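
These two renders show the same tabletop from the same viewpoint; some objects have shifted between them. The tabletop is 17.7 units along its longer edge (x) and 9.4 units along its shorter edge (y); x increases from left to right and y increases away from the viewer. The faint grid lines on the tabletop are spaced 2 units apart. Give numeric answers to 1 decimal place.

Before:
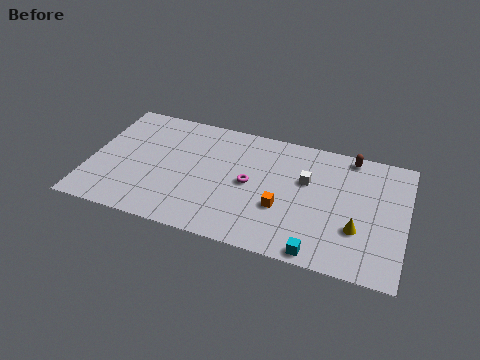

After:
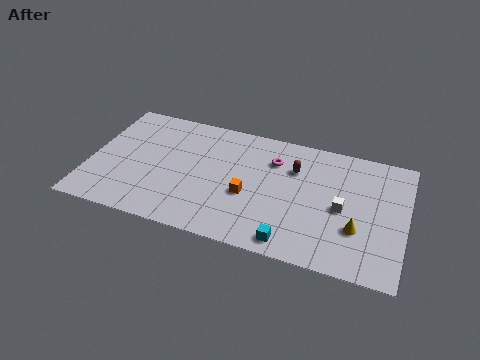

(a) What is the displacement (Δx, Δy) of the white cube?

(2.1, -1.5)

From the two frames, the white cube sits at roughly (12.1, 5.9) before and (14.2, 4.4) after.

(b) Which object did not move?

the yellow cone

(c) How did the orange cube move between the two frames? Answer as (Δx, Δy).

(-1.9, 0.4)

The orange cube was at about (10.9, 3.4) and moved to about (9.0, 3.8).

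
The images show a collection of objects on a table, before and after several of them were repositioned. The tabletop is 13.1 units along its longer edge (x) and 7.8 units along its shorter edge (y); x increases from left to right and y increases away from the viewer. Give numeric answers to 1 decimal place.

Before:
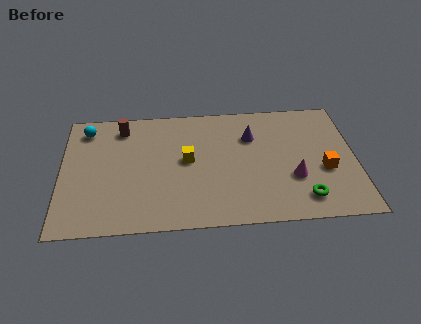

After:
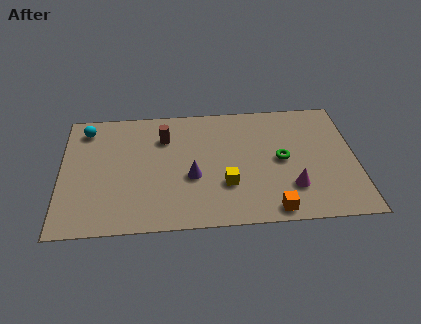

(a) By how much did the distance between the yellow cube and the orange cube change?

-3.6

They were about 6.2 units apart before and 2.6 after — 3.6 units closer together.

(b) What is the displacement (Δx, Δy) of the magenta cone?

(-0.1, -0.6)

From the two frames, the magenta cone sits at roughly (10.3, 2.7) before and (10.2, 2.1) after.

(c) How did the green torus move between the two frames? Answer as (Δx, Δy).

(-0.9, 2.5)

From the two frames, the green torus sits at roughly (10.7, 1.4) before and (9.8, 3.9) after.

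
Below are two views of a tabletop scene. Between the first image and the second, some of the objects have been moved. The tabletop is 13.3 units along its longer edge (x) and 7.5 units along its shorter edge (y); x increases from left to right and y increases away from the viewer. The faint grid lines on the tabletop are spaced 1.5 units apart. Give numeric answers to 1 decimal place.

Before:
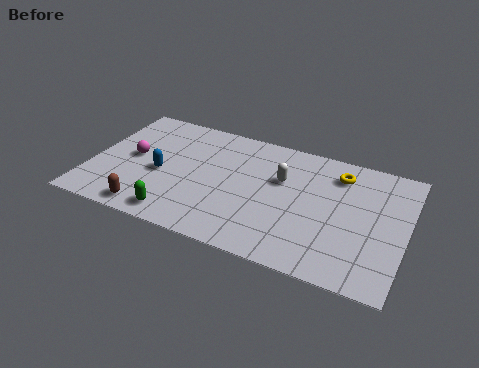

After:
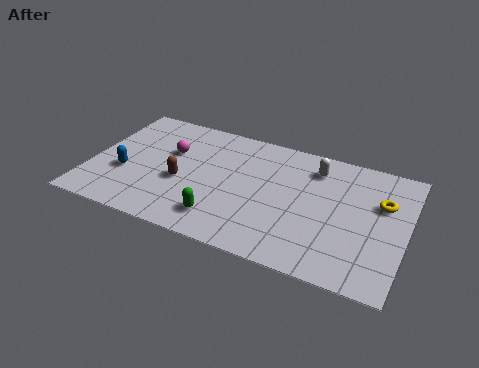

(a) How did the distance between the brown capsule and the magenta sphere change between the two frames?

-1.4

They were about 3.2 units apart before and 1.8 after — 1.4 units closer together.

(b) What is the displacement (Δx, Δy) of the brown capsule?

(1.1, 2.2)

The brown capsule was at about (2.8, 0.9) and moved to about (3.9, 3.1).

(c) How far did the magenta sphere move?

1.7

The magenta sphere was near (1.7, 3.9) before and (3.2, 4.8) after, so it travelled √(1.5² + 0.9²) ≈ 1.7 units.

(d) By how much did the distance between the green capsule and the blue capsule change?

+2.0

The distance was about 2.5 in the first image and 4.5 in the second, so they moved 2.0 units further apart.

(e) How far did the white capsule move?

1.8

From (8.0, 4.8) to (9.3, 6.0), the white capsule covered √(1.3² + 1.2²) ≈ 1.8 units.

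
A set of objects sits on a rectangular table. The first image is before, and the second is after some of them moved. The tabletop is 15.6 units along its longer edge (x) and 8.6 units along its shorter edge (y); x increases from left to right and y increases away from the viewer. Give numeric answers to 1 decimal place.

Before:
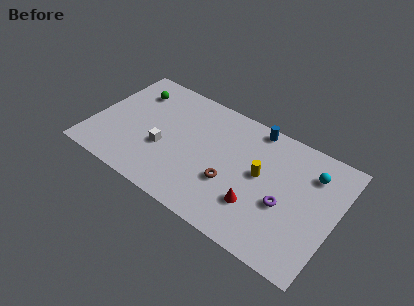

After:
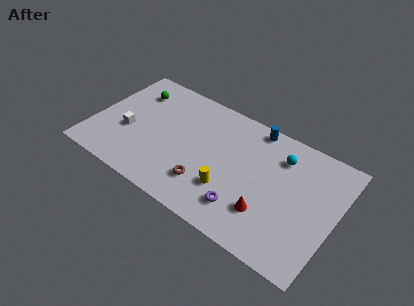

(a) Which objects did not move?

the green sphere and the blue cylinder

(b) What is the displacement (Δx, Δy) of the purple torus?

(-2.3, -1.6)

The purple torus started near (12.5, 3.5) and ended near (10.2, 1.9).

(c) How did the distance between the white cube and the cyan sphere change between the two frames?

+0.4

The distance was about 9.6 in the first image and 10.0 in the second, so they moved 0.4 units further apart.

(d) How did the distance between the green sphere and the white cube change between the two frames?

-1.0

They were about 4.2 units apart before and 3.2 after — 1.0 units closer together.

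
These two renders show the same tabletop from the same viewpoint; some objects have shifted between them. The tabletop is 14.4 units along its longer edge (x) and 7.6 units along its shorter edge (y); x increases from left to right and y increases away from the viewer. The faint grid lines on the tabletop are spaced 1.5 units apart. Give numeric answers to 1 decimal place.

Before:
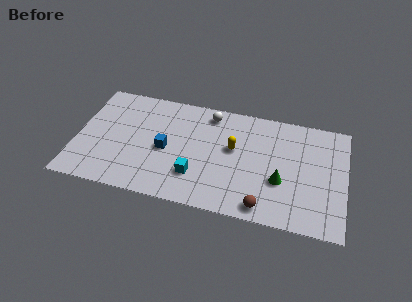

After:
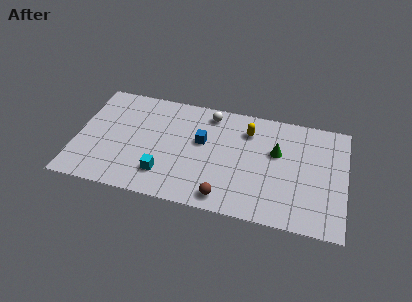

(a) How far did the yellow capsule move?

1.6

The yellow capsule moved from about (8.4, 4.4) to (9.1, 5.8), a distance of √(0.7² + 1.4²) ≈ 1.6.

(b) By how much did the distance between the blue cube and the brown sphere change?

-2.2

The distance was about 6.0 in the first image and 3.8 in the second, so they moved 2.2 units closer together.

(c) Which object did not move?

the white sphere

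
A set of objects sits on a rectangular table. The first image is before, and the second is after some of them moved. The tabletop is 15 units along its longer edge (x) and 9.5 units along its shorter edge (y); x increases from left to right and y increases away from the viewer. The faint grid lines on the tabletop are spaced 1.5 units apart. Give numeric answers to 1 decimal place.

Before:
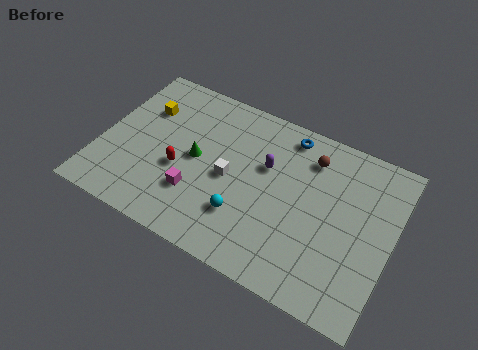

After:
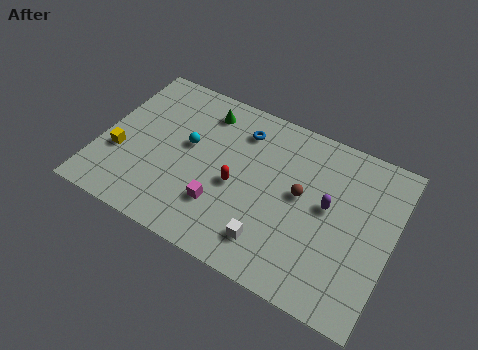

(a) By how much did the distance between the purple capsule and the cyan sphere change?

+3.9

Before: roughly 3.4 units apart; after: 7.3. That's 3.9 units further apart.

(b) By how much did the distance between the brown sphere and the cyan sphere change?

+0.3

They were about 5.6 units apart before and 5.9 after — 0.3 units further apart.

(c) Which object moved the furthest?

the cyan sphere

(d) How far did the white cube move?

3.6

From (6.7, 4.5) to (9.2, 1.9), the white cube covered √(2.5² + 2.6²) ≈ 3.6 units.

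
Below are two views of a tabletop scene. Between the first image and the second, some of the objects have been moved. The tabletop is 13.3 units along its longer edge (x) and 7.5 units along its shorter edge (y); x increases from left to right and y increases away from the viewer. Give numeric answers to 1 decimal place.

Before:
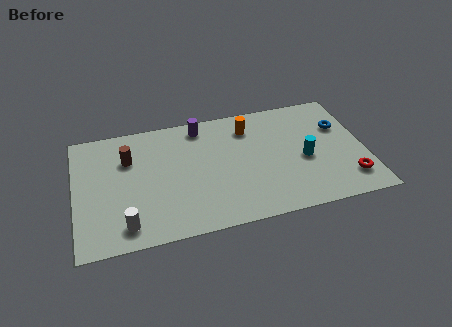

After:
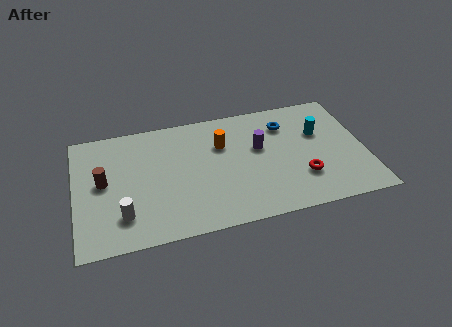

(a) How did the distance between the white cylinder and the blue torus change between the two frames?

-2.2

Before: roughly 10.8 units apart; after: 8.6. That's 2.2 units closer together.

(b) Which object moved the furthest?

the purple cylinder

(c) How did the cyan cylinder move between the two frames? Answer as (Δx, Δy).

(0.8, 1.5)

From the two frames, the cyan cylinder sits at roughly (10.5, 3.3) before and (11.3, 4.8) after.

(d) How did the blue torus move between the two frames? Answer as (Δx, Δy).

(-2.5, 0.7)

The blue torus started near (12.3, 5.0) and ended near (9.8, 5.7).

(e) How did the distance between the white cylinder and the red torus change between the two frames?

-2.0

Before: roughly 10.2 units apart; after: 8.2. That's 2.0 units closer together.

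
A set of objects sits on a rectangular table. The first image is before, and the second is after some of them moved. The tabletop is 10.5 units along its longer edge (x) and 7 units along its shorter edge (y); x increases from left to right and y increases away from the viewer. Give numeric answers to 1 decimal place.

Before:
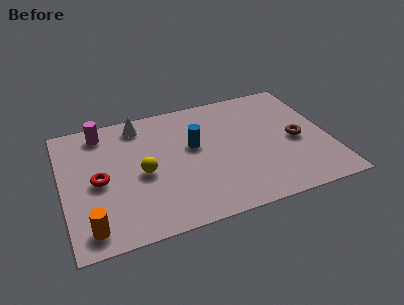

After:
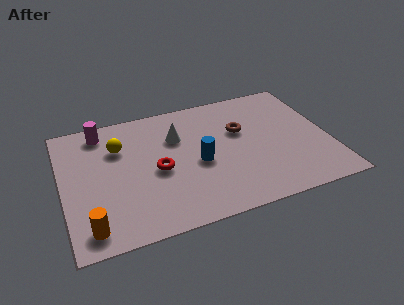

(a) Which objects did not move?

the magenta cylinder and the orange cylinder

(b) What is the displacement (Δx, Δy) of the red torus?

(2.3, -0.1)

The red torus was at about (1.4, 3.3) and moved to about (3.7, 3.2).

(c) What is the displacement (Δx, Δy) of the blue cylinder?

(0.1, -1.0)

The blue cylinder started near (5.2, 4.1) and ended near (5.3, 3.1).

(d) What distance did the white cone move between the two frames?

1.8

The white cone moved from about (3.2, 6.0) to (4.6, 4.8), a distance of √(1.4² + 1.2²) ≈ 1.8.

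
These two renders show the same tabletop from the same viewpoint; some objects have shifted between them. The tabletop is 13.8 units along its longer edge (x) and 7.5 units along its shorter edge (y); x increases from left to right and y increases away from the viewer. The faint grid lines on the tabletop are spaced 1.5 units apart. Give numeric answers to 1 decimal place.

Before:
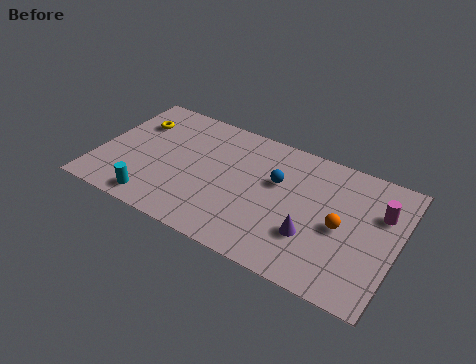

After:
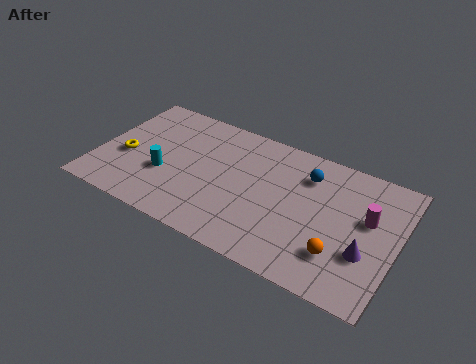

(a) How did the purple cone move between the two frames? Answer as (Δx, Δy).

(2.4, 0.2)

The purple cone started near (10.1, 2.4) and ended near (12.5, 2.6).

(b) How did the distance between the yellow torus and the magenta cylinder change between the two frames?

-0.3

The distance was about 11.5 in the first image and 11.2 in the second, so they moved 0.3 units closer together.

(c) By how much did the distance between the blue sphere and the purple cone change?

+1.3

Before: roughly 3.0 units apart; after: 4.3. That's 1.3 units further apart.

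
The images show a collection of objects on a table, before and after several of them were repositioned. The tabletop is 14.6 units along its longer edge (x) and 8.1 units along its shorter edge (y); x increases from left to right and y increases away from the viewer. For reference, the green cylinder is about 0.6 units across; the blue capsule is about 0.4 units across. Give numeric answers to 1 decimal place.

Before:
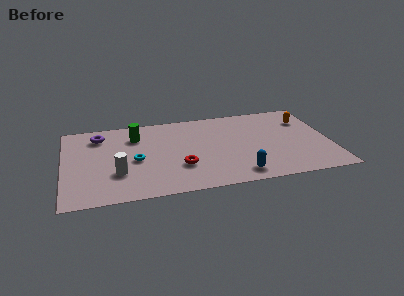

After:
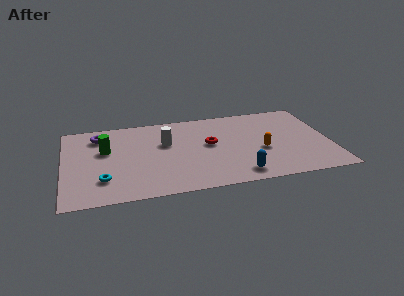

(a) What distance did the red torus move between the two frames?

2.5

The red torus was near (6.3, 2.6) before and (8.0, 4.5) after, so it travelled √(1.7² + 1.9²) ≈ 2.5 units.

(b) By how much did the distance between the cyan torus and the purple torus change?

+1.0

Before: roughly 3.4 units apart; after: 4.4. That's 1.0 units further apart.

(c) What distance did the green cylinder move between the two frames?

2.0

The green cylinder was near (4.0, 6.1) before and (2.3, 5.0) after, so it travelled √(1.7² + 1.1²) ≈ 2.0 units.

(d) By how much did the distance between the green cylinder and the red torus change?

+1.5

The distance was about 4.2 in the first image and 5.7 in the second, so they moved 1.5 units further apart.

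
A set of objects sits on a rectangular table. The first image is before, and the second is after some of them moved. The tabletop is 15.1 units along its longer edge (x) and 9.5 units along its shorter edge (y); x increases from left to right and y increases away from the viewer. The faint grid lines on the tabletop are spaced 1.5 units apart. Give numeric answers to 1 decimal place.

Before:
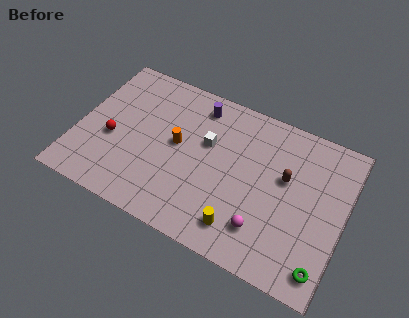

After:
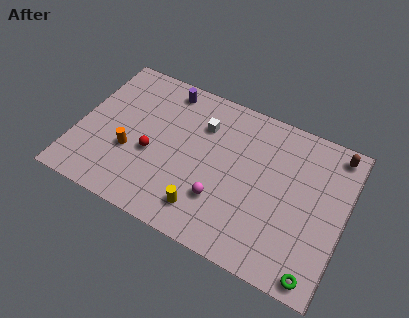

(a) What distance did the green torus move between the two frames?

0.6

The green torus was near (14.3, 1.4) before and (14.0, 0.9) after, so it travelled √(0.3² + 0.5²) ≈ 0.6 units.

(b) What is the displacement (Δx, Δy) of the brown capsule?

(2.5, 2.7)

The brown capsule started near (11.7, 5.7) and ended near (14.2, 8.4).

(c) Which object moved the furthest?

the brown capsule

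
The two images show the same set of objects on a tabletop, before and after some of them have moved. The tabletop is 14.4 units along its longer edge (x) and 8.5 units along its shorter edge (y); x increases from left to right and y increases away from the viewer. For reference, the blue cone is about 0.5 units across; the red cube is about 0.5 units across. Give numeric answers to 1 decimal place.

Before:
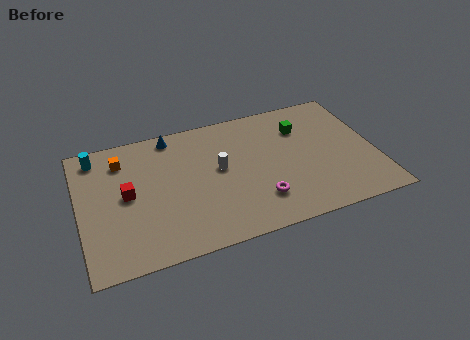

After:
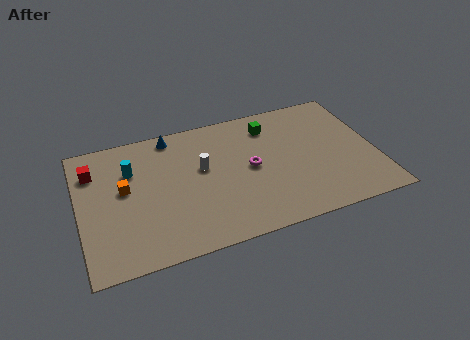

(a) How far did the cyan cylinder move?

2.1

The cyan cylinder was near (1.0, 7.3) before and (2.6, 5.9) after, so it travelled √(1.6² + 1.4²) ≈ 2.1 units.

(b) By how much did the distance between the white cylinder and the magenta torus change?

-0.7

They were about 3.1 units apart before and 2.4 after — 0.7 units closer together.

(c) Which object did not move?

the blue cone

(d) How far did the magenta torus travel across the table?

2.2

The magenta torus was near (8.5, 2.1) before and (8.3, 4.3) after, so it travelled √(0.2² + 2.2²) ≈ 2.2 units.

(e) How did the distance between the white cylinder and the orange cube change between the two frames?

-1.2

They were about 5.0 units apart before and 3.8 after — 1.2 units closer together.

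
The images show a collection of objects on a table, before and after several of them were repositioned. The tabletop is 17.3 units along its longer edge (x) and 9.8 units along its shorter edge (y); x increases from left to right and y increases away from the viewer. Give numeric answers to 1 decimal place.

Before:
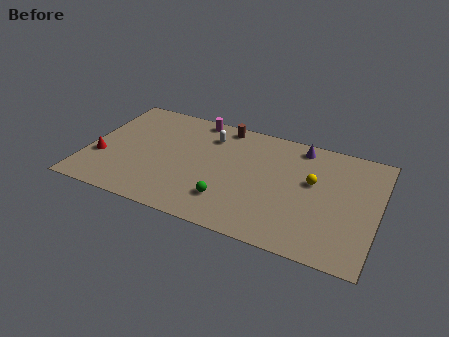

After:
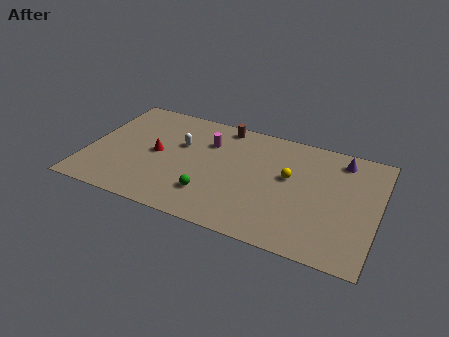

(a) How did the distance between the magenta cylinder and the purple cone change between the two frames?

+1.6

They were about 6.4 units apart before and 8.0 after — 1.6 units further apart.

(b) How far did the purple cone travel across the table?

2.5

The purple cone was near (12.4, 8.6) before and (14.9, 8.3) after, so it travelled √(2.5² + 0.3²) ≈ 2.5 units.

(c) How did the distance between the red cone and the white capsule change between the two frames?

-5.6

Before: roughly 7.4 units apart; after: 1.8. That's 5.6 units closer together.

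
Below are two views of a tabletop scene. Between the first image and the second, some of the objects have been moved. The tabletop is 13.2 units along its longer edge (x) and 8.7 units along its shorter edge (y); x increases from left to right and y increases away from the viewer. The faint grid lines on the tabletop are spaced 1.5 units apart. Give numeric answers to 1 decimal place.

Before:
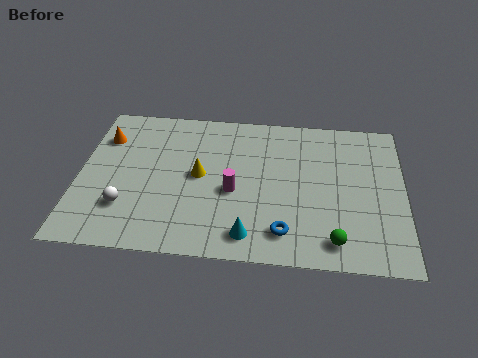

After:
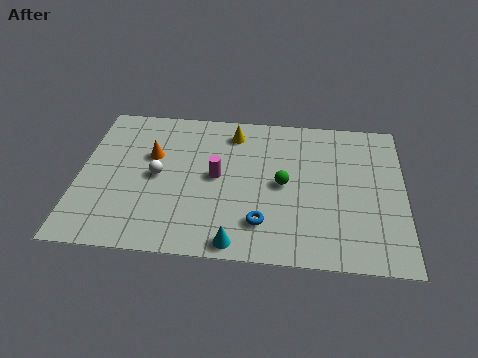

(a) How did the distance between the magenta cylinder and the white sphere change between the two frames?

-2.1

They were about 4.5 units apart before and 2.4 after — 2.1 units closer together.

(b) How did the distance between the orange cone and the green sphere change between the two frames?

-5.3

They were about 10.8 units apart before and 5.5 after — 5.3 units closer together.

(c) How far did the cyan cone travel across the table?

0.7

From (7.0, 1.3) to (6.5, 0.8), the cyan cone covered √(0.5² + 0.5²) ≈ 0.7 units.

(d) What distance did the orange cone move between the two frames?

2.2

The orange cone was near (0.9, 6.4) before and (2.9, 5.5) after, so it travelled √(2.0² + 0.9²) ≈ 2.2 units.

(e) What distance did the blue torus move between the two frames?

1.0

The blue torus was near (8.4, 1.6) before and (7.5, 2.0) after, so it travelled √(0.9² + 0.4²) ≈ 1.0 units.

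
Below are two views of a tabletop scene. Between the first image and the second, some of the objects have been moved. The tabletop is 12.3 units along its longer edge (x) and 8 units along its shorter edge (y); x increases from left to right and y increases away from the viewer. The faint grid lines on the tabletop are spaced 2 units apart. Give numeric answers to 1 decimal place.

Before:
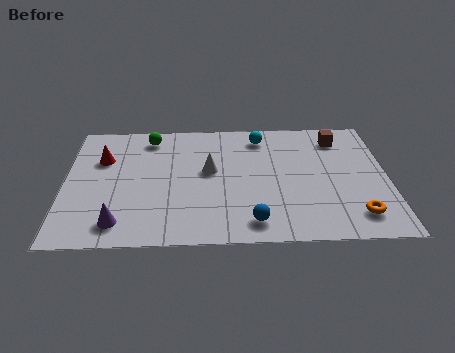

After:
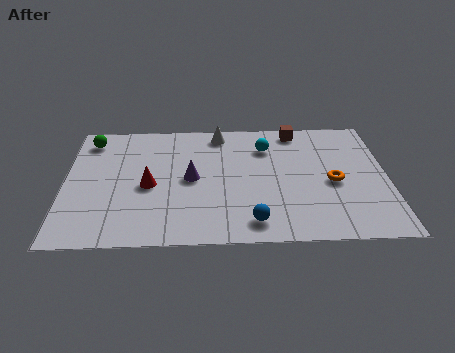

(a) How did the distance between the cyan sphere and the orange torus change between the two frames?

-2.8

Before: roughly 6.3 units apart; after: 3.5. That's 2.8 units closer together.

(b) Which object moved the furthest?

the purple cone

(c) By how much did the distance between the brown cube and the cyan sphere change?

-1.4

The distance was about 3.0 in the first image and 1.6 in the second, so they moved 1.4 units closer together.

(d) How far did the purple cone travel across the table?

3.8

From (2.1, 1.3) to (4.8, 4.0), the purple cone covered √(2.7² + 2.7²) ≈ 3.8 units.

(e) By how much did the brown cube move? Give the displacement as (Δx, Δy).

(-1.6, 0.6)

The brown cube started near (10.5, 6.5) and ended near (8.9, 7.1).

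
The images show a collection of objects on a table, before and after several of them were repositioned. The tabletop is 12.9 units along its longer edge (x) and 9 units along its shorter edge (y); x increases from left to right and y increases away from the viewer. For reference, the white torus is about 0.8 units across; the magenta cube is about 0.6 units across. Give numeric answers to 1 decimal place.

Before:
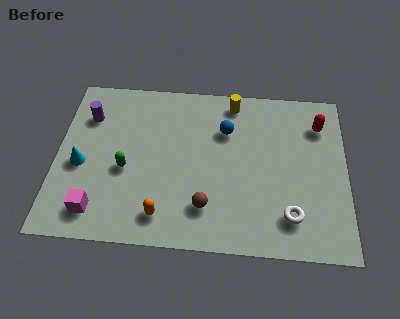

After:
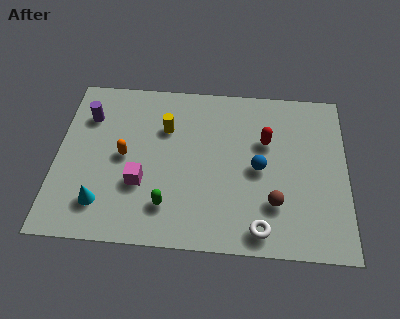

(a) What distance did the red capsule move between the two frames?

2.6

The red capsule moved from about (11.7, 6.9) to (9.3, 5.8), a distance of √(2.4² + 1.1²) ≈ 2.6.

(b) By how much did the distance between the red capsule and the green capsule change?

-3.4

The distance was about 9.1 in the first image and 5.7 in the second, so they moved 3.4 units closer together.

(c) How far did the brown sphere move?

3.0

From (6.7, 2.1) to (9.7, 2.5), the brown sphere covered √(3.0² + 0.4²) ≈ 3.0 units.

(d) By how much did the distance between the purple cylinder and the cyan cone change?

+2.1

They were about 2.7 units apart before and 4.8 after — 2.1 units further apart.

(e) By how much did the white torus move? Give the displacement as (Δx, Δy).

(-1.3, -0.8)

The white torus started near (10.4, 1.9) and ended near (9.1, 1.1).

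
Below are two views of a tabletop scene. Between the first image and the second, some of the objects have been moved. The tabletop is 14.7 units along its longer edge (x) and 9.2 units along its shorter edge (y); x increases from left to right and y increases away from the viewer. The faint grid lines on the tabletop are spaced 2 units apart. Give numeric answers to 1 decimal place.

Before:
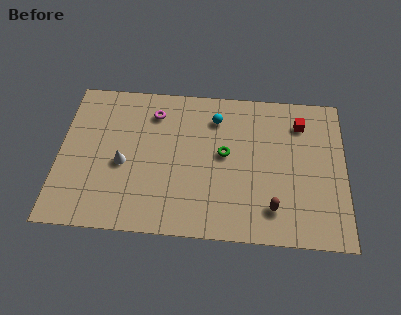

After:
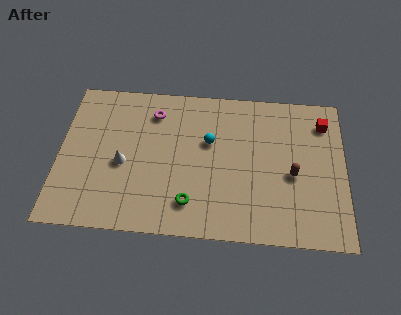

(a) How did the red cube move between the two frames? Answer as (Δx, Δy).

(1.2, 0.1)

The red cube was at about (12.4, 7.2) and moved to about (13.6, 7.3).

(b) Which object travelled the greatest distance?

the green torus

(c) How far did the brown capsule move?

2.3

The brown capsule moved from about (11.0, 1.9) to (12.0, 4.0), a distance of √(1.0² + 2.1²) ≈ 2.3.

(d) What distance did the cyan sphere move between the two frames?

1.5

The cyan sphere moved from about (8.0, 7.2) to (7.7, 5.7), a distance of √(0.3² + 1.5²) ≈ 1.5.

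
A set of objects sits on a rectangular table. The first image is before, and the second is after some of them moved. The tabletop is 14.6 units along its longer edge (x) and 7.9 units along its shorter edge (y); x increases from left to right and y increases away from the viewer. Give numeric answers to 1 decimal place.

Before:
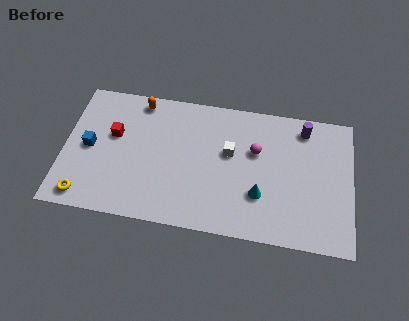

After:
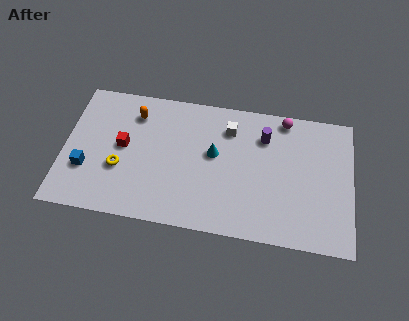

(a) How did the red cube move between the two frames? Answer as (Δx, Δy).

(0.5, -0.6)

The red cube was at about (2.5, 4.8) and moved to about (3.0, 4.2).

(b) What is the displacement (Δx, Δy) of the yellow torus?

(1.7, 1.9)

From the two frames, the yellow torus sits at roughly (1.2, 1.0) before and (2.9, 2.9) after.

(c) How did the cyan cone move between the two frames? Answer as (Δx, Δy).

(-2.4, 2.0)

The cyan cone started near (10.0, 2.5) and ended near (7.6, 4.5).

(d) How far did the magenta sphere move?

2.5

From (9.7, 5.0) to (11.1, 7.1), the magenta sphere covered √(1.4² + 2.1²) ≈ 2.5 units.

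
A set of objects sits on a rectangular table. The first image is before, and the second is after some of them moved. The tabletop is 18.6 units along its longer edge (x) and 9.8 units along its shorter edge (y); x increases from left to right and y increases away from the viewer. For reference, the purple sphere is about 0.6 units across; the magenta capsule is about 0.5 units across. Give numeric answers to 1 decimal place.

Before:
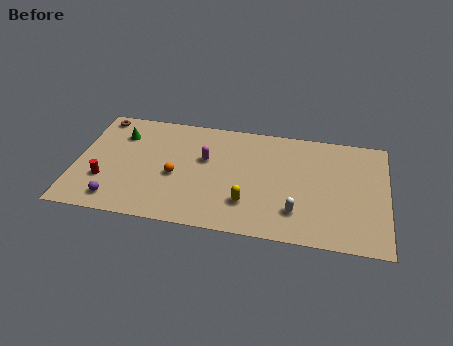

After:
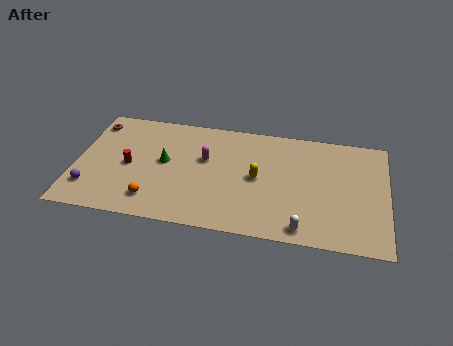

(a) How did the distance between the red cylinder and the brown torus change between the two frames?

-1.4

The distance was about 5.6 in the first image and 4.2 in the second, so they moved 1.4 units closer together.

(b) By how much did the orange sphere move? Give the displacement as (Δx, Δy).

(-1.2, -2.3)

The orange sphere was at about (6.0, 4.2) and moved to about (4.8, 1.9).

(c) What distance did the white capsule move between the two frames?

1.4

The white capsule moved from about (13.3, 2.4) to (13.7, 1.1), a distance of √(0.4² + 1.3²) ≈ 1.4.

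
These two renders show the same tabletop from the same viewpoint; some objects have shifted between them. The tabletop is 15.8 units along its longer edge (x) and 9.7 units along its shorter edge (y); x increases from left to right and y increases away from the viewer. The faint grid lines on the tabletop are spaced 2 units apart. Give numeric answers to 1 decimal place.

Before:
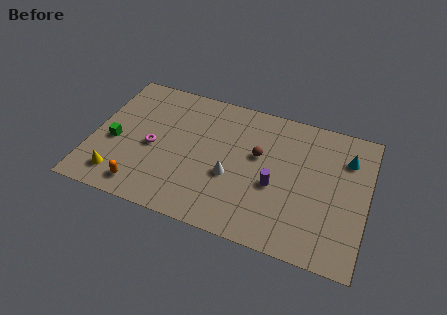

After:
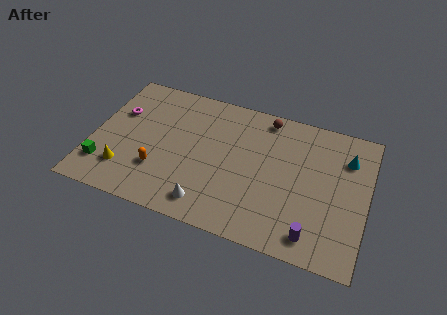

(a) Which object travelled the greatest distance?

the purple cylinder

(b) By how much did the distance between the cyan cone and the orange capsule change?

-1.4

They were about 12.7 units apart before and 11.3 after — 1.4 units closer together.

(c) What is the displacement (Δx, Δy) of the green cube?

(-0.4, -1.9)

From the two frames, the green cube sits at roughly (1.3, 4.1) before and (0.9, 2.2) after.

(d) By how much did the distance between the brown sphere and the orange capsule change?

+0.4

The distance was about 7.7 in the first image and 8.1 in the second, so they moved 0.4 units further apart.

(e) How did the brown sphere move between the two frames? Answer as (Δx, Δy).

(0.2, 2.8)

The brown sphere was at about (9.5, 5.8) and moved to about (9.7, 8.6).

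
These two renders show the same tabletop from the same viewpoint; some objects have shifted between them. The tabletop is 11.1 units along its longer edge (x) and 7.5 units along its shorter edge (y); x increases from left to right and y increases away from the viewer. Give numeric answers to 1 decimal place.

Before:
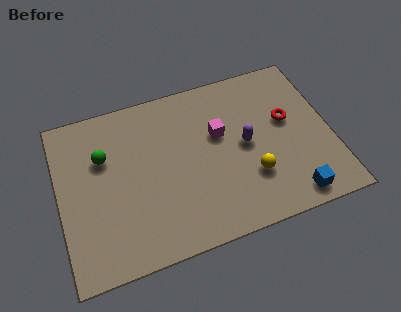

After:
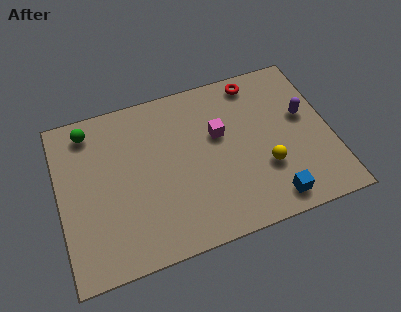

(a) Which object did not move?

the magenta cube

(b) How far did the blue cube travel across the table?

0.8

The blue cube moved from about (9.2, 0.9) to (8.4, 1.0), a distance of √(0.8² + 0.1²) ≈ 0.8.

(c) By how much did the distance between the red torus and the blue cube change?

+2.1

Before: roughly 3.5 units apart; after: 5.6. That's 2.1 units further apart.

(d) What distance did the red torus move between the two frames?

2.5

The red torus moved from about (9.4, 4.4) to (8.3, 6.6), a distance of √(1.1² + 2.2²) ≈ 2.5.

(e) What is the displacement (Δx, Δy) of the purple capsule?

(2.5, 0.6)

The purple capsule was at about (7.6, 3.8) and moved to about (10.1, 4.4).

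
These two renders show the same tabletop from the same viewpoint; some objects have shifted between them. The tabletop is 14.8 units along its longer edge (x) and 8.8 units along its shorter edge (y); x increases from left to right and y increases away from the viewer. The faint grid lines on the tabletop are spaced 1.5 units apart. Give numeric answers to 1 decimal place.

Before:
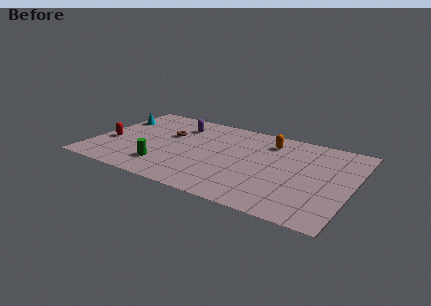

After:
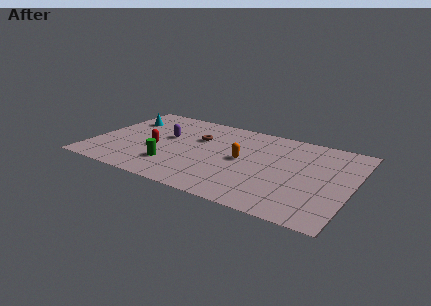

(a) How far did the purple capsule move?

1.7

The purple capsule moved from about (4.5, 6.8) to (4.0, 5.2), a distance of √(0.5² + 1.6²) ≈ 1.7.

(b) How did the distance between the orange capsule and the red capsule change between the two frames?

-4.5

The distance was about 9.5 in the first image and 5.0 in the second, so they moved 4.5 units closer together.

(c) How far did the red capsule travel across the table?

2.7

The red capsule was near (1.0, 3.4) before and (3.7, 3.7) after, so it travelled √(2.7² + 0.3²) ≈ 2.7 units.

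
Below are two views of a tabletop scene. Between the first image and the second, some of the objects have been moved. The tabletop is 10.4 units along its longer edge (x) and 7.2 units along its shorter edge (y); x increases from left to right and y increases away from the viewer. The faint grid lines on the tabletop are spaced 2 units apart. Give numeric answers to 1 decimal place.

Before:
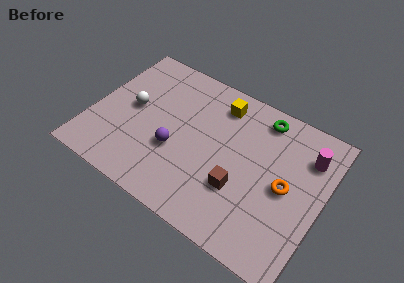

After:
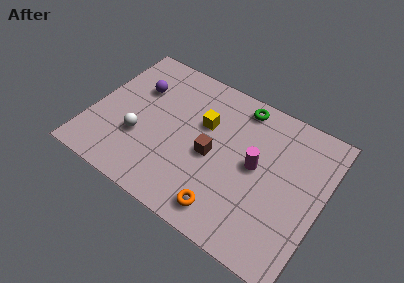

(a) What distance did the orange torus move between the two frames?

3.3

The orange torus moved from about (8.8, 3.5) to (6.5, 1.1), a distance of √(2.3² + 2.4²) ≈ 3.3.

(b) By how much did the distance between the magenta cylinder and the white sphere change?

-2.7

The distance was about 8.0 in the first image and 5.3 in the second, so they moved 2.7 units closer together.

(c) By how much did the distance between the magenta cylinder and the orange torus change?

+0.8

Before: roughly 2.0 units apart; after: 2.8. That's 0.8 units further apart.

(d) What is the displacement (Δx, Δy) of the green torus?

(-1.0, 0.1)

The green torus was at about (7.3, 6.2) and moved to about (6.3, 6.3).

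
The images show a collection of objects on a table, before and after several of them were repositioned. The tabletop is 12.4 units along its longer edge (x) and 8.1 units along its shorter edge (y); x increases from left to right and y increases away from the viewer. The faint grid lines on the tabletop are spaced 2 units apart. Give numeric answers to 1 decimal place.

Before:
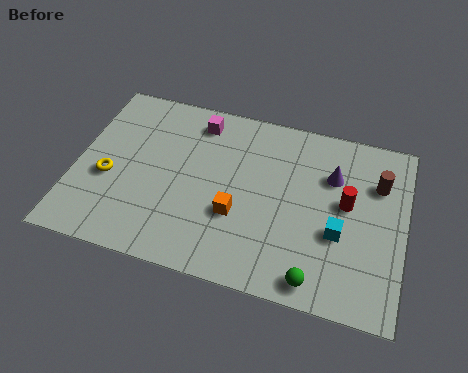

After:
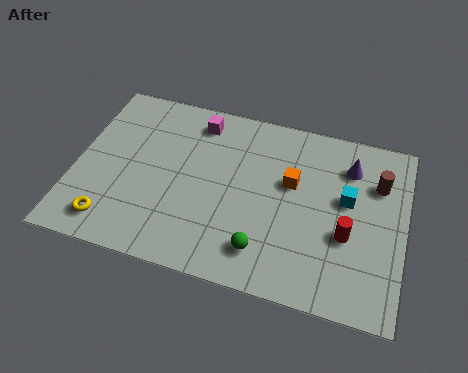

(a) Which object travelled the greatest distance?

the orange cube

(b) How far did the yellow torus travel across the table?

2.0

The yellow torus moved from about (1.3, 3.3) to (1.6, 1.3), a distance of √(0.3² + 2.0²) ≈ 2.0.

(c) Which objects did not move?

the magenta cube and the brown cylinder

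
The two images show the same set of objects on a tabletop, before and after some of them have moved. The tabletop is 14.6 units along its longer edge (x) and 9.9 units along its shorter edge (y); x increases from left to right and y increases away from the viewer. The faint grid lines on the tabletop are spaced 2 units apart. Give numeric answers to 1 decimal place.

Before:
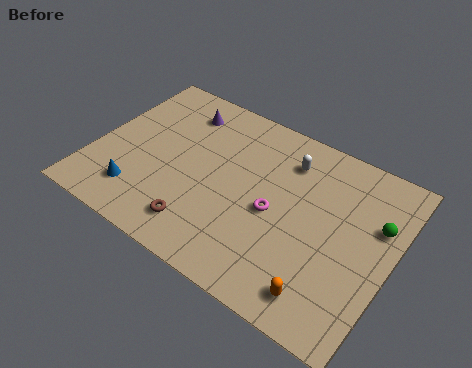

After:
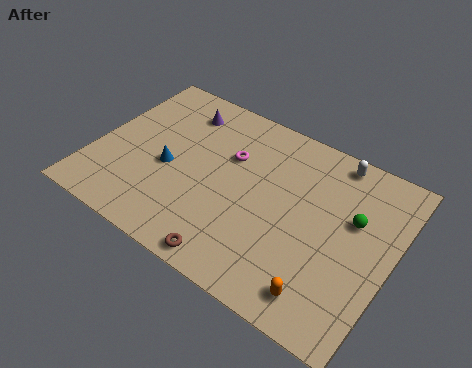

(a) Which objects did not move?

the orange capsule and the purple cone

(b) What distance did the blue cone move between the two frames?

2.5

The blue cone moved from about (2.6, 2.1) to (3.7, 4.3), a distance of √(1.1² + 2.2²) ≈ 2.5.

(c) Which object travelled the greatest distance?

the magenta torus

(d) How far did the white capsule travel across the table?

2.4

The white capsule moved from about (9.1, 7.7) to (11.2, 8.9), a distance of √(2.1² + 1.2²) ≈ 2.4.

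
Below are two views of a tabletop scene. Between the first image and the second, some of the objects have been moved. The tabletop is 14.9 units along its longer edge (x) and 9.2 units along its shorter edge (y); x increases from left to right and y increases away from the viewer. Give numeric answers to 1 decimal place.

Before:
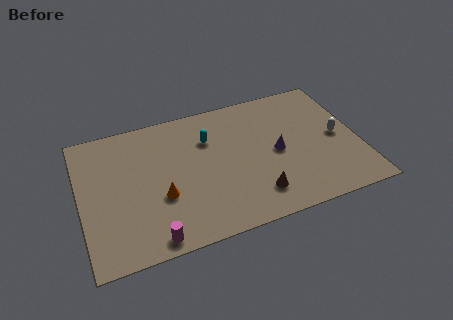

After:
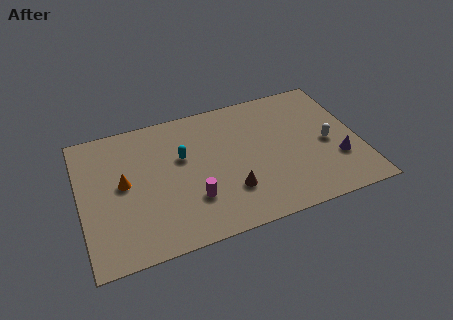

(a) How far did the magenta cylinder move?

2.9

The magenta cylinder was near (3.5, 0.9) before and (5.8, 2.7) after, so it travelled √(2.3² + 1.8²) ≈ 2.9 units.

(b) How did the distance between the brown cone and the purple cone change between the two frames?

+2.9

Before: roughly 2.9 units apart; after: 5.8. That's 2.9 units further apart.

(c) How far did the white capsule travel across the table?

0.7

The white capsule moved from about (13.8, 4.5) to (13.2, 4.2), a distance of √(0.6² + 0.3²) ≈ 0.7.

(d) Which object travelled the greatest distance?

the purple cone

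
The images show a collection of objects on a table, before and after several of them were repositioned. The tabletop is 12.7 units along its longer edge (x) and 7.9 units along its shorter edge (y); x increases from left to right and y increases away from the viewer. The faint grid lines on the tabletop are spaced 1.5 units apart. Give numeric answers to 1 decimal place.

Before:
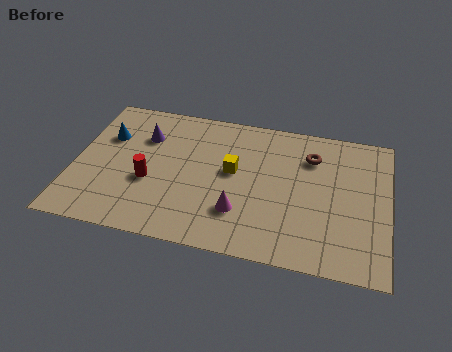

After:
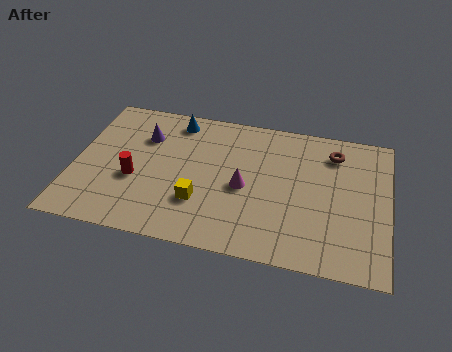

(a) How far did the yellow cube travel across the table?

2.3

From (6.4, 4.4) to (5.2, 2.4), the yellow cube covered √(1.2² + 2.0²) ≈ 2.3 units.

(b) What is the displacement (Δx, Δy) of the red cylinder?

(-0.6, 0.0)

From the two frames, the red cylinder sits at roughly (3.1, 3.1) before and (2.5, 3.1) after.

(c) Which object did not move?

the purple cone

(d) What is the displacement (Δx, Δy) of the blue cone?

(2.7, 1.5)

The blue cone started near (1.2, 5.3) and ended near (3.9, 6.8).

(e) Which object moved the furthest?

the blue cone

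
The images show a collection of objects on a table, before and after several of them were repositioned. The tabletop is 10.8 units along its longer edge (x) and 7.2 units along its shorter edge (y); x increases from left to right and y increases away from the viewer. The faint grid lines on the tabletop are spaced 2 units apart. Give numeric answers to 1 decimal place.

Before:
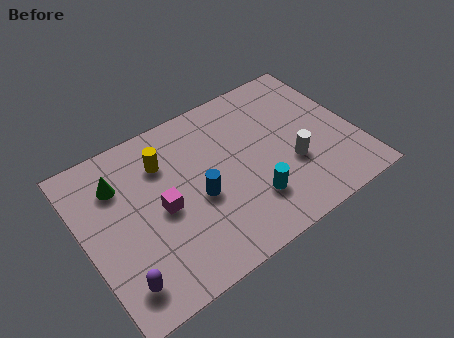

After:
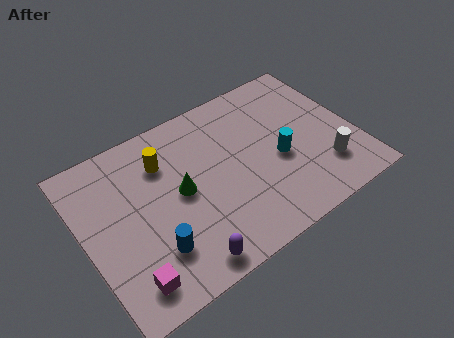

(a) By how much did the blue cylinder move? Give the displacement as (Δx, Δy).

(-2.0, -1.2)

The blue cylinder started near (4.4, 3.1) and ended near (2.4, 1.9).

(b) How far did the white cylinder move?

1.4

The white cylinder moved from about (8.1, 2.6) to (9.3, 1.8), a distance of √(1.2² + 0.8²) ≈ 1.4.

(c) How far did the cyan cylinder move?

1.8

From (6.3, 1.9) to (7.7, 3.1), the cyan cylinder covered √(1.4² + 1.2²) ≈ 1.8 units.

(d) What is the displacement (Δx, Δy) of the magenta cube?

(-1.7, -2.2)

The magenta cube started near (3.0, 3.4) and ended near (1.3, 1.2).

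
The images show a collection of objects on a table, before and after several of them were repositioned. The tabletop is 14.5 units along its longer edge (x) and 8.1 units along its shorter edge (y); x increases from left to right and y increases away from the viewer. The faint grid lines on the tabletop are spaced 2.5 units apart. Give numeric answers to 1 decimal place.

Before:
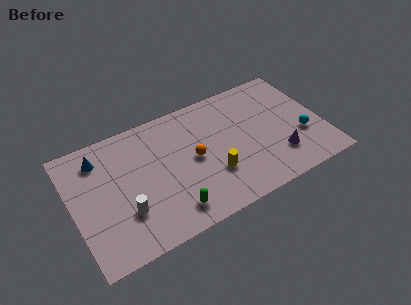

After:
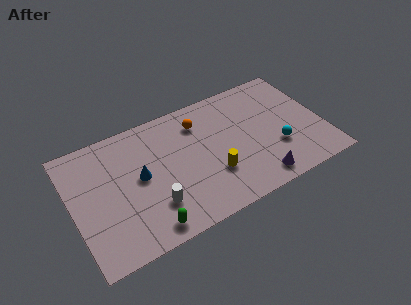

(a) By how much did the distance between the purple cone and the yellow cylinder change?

-1.0

The distance was about 3.8 in the first image and 2.8 in the second, so they moved 1.0 units closer together.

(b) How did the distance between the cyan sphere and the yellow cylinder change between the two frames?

-1.5

The distance was about 5.3 in the first image and 3.8 in the second, so they moved 1.5 units closer together.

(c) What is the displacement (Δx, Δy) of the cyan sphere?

(-1.5, -0.2)

The cyan sphere was at about (13.2, 2.9) and moved to about (11.7, 2.7).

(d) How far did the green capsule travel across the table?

1.5

From (5.3, 1.4) to (3.9, 1.0), the green capsule covered √(1.4² + 0.4²) ≈ 1.5 units.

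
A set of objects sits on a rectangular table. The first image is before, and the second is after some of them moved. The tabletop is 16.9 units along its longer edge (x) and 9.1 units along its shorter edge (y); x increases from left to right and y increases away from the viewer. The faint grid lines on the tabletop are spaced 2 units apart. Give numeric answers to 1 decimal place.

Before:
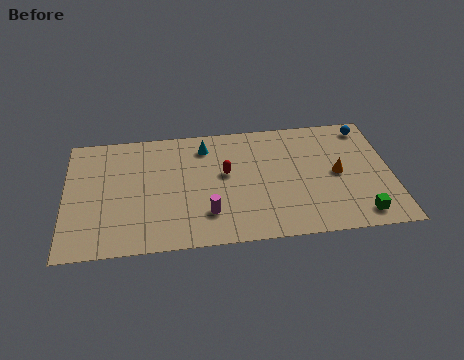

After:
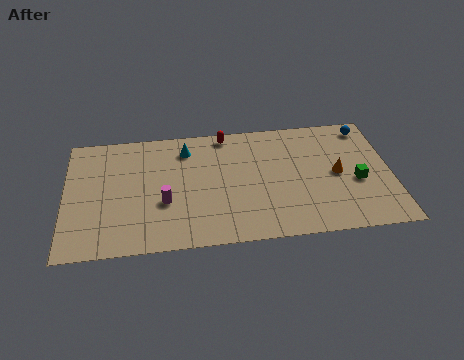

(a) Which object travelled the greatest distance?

the red capsule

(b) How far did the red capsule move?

3.0

The red capsule was near (8.3, 5.2) before and (8.4, 8.2) after, so it travelled √(0.1² + 3.0²) ≈ 3.0 units.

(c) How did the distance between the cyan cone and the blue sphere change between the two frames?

+1.0

Before: roughly 8.5 units apart; after: 9.5. That's 1.0 units further apart.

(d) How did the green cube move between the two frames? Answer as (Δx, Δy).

(0.0, 2.5)

The green cube started near (15.1, 1.3) and ended near (15.1, 3.8).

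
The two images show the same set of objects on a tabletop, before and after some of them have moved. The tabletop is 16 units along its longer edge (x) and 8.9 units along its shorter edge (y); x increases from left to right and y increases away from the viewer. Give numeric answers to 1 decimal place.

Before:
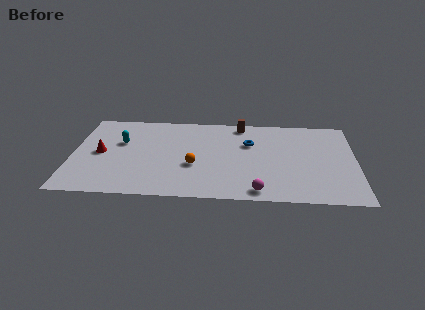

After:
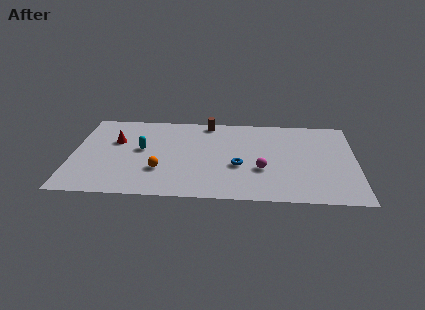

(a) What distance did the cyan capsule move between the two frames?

1.4

From (2.7, 5.6) to (3.9, 4.9), the cyan capsule covered √(1.2² + 0.7²) ≈ 1.4 units.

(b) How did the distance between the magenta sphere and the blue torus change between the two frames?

-3.6

They were about 4.9 units apart before and 1.3 after — 3.6 units closer together.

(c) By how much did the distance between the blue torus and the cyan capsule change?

-1.6

They were about 7.3 units apart before and 5.7 after — 1.6 units closer together.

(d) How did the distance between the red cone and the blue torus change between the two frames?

-1.2

The distance was about 8.5 in the first image and 7.3 in the second, so they moved 1.2 units closer together.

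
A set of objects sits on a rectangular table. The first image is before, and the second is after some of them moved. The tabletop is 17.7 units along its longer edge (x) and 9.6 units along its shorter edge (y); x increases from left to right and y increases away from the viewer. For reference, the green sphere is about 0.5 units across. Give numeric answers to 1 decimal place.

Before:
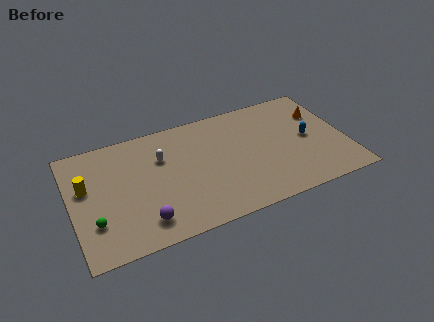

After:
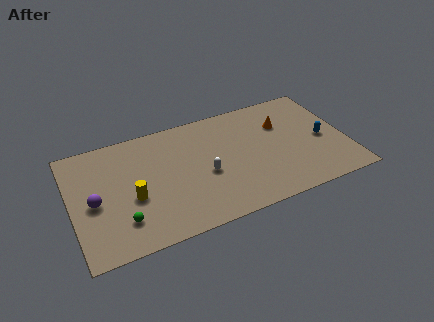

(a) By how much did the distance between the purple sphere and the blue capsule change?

+3.4

They were about 11.4 units apart before and 14.8 after — 3.4 units further apart.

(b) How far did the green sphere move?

1.8

The green sphere was near (1.3, 2.8) before and (3.0, 2.3) after, so it travelled √(1.7² + 0.5²) ≈ 1.8 units.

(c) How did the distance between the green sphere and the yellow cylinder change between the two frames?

-1.2

The distance was about 3.0 in the first image and 1.8 in the second, so they moved 1.2 units closer together.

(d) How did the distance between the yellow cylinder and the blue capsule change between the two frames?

-1.9

The distance was about 14.3 in the first image and 12.4 in the second, so they moved 1.9 units closer together.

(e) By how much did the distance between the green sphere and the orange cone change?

-4.0

They were about 15.6 units apart before and 11.6 after — 4.0 units closer together.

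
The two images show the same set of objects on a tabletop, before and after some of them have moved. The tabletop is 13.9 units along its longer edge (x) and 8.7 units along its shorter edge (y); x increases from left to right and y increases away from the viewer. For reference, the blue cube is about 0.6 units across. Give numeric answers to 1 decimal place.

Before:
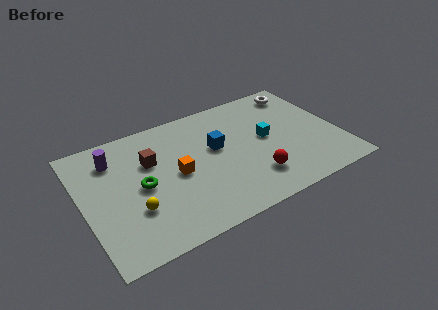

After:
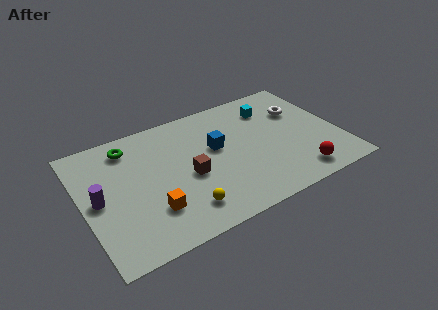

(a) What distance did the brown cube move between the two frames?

2.6

The brown cube was near (3.8, 5.7) before and (5.6, 3.8) after, so it travelled √(1.8² + 1.9²) ≈ 2.6 units.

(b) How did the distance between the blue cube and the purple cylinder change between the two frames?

+0.9

They were about 5.6 units apart before and 6.5 after — 0.9 units further apart.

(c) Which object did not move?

the blue cube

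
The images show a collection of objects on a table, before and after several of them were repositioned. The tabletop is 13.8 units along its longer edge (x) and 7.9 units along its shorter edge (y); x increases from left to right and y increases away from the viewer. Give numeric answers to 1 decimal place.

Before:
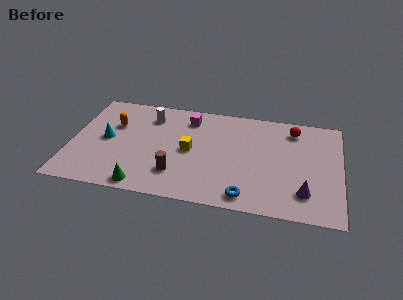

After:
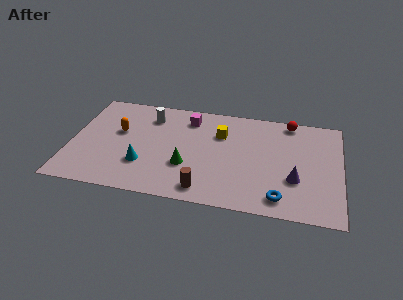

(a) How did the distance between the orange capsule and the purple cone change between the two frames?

-1.2

Before: roughly 10.5 units apart; after: 9.3. That's 1.2 units closer together.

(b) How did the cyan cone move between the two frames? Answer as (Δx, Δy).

(2.0, -1.6)

From the two frames, the cyan cone sits at roughly (1.8, 4.0) before and (3.8, 2.4) after.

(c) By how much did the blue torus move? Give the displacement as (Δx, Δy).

(1.7, 0.2)

The blue torus was at about (9.1, 1.0) and moved to about (10.8, 1.2).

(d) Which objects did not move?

the white cylinder and the magenta cube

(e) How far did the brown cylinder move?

1.7

From (5.5, 2.0) to (7.0, 1.1), the brown cylinder covered √(1.5² + 0.9²) ≈ 1.7 units.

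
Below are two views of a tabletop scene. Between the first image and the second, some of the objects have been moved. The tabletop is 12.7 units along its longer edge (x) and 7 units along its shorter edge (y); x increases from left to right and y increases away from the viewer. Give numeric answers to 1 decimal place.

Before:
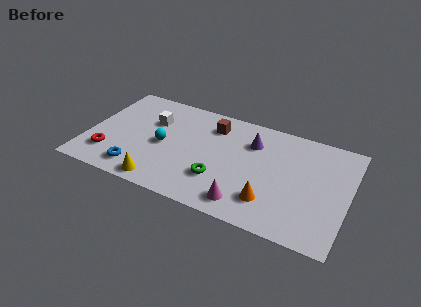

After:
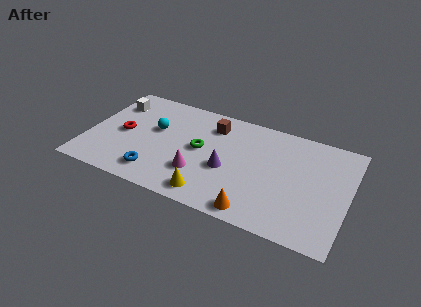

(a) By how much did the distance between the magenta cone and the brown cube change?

-1.5

Before: roughly 4.9 units apart; after: 3.4. That's 1.5 units closer together.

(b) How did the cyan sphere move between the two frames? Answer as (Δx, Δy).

(-0.5, 0.9)

The cyan sphere was at about (3.7, 3.3) and moved to about (3.2, 4.2).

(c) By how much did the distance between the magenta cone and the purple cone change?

-2.5

Before: roughly 4.0 units apart; after: 1.5. That's 2.5 units closer together.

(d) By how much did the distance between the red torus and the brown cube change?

-1.3

They were about 6.0 units apart before and 4.7 after — 1.3 units closer together.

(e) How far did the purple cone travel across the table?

2.4

From (7.9, 5.1) to (6.9, 2.9), the purple cone covered √(1.0² + 2.2²) ≈ 2.4 units.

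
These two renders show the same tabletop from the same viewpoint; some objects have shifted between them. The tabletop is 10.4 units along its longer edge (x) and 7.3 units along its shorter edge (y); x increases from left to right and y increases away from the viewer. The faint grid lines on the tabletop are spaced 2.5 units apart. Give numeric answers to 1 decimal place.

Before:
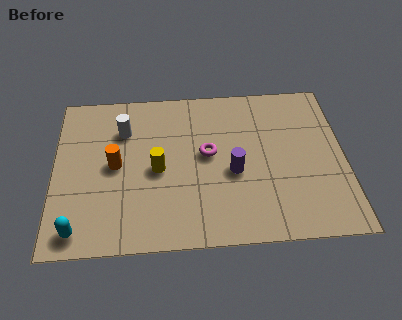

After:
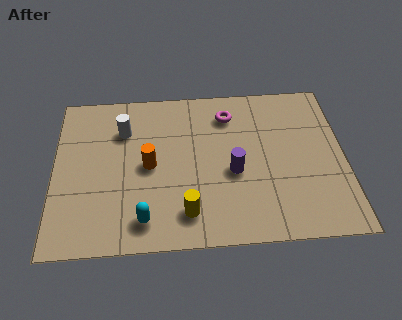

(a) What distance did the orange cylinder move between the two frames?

1.2

The orange cylinder was near (2.2, 3.7) before and (3.4, 3.6) after, so it travelled √(1.2² + 0.1²) ≈ 1.2 units.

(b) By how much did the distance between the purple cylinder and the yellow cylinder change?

-0.3

They were about 2.7 units apart before and 2.4 after — 0.3 units closer together.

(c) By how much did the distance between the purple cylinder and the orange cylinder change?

-1.2

Before: roughly 4.2 units apart; after: 3.0. That's 1.2 units closer together.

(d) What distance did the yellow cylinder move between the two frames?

2.2

The yellow cylinder moved from about (3.7, 3.4) to (4.7, 1.4), a distance of √(1.0² + 2.0²) ≈ 2.2.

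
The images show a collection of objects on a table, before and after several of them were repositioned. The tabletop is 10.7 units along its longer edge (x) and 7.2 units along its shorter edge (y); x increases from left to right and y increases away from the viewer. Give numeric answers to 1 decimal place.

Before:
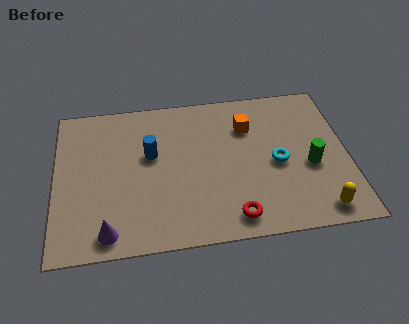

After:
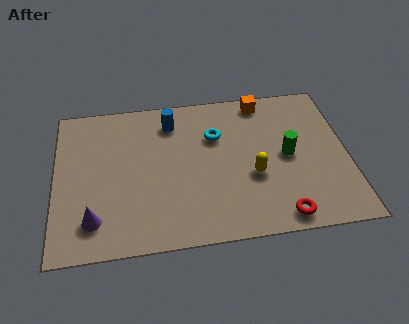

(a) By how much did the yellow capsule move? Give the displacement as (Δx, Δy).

(-2.3, 1.9)

From the two frames, the yellow capsule sits at roughly (9.5, 0.9) before and (7.2, 2.8) after.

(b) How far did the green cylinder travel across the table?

1.0

From (9.3, 3.0) to (8.5, 3.6), the green cylinder covered √(0.8² + 0.6²) ≈ 1.0 units.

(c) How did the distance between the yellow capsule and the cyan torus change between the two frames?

-0.3

Before: roughly 2.8 units apart; after: 2.5. That's 0.3 units closer together.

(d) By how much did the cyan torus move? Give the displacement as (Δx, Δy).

(-2.2, 1.6)

From the two frames, the cyan torus sits at roughly (8.1, 3.3) before and (5.9, 4.9) after.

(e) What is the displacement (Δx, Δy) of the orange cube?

(0.6, 1.2)

The orange cube was at about (7.1, 5.2) and moved to about (7.7, 6.4).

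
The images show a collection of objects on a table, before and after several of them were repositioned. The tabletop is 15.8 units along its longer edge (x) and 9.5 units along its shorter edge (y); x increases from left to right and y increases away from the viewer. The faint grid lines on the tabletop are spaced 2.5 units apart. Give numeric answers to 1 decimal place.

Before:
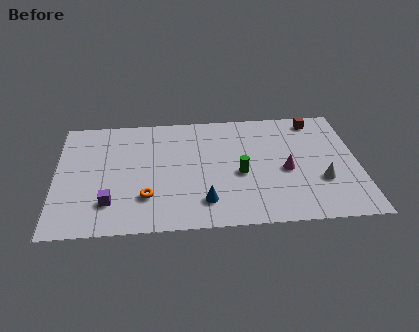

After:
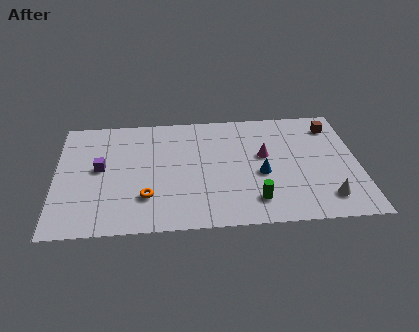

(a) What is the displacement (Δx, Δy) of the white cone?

(0.2, -1.4)

From the two frames, the white cone sits at roughly (13.8, 3.2) before and (14.0, 1.8) after.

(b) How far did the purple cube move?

2.8

From (2.8, 2.3) to (2.3, 5.1), the purple cube covered √(0.5² + 2.8²) ≈ 2.8 units.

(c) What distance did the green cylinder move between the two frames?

2.3

The green cylinder moved from about (9.6, 4.1) to (10.3, 1.9), a distance of √(0.7² + 2.2²) ≈ 2.3.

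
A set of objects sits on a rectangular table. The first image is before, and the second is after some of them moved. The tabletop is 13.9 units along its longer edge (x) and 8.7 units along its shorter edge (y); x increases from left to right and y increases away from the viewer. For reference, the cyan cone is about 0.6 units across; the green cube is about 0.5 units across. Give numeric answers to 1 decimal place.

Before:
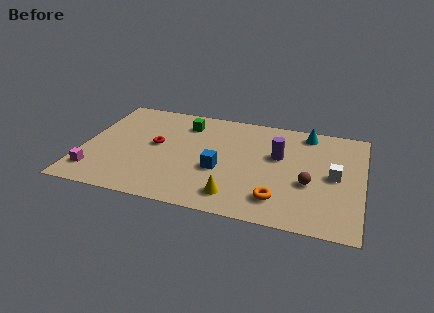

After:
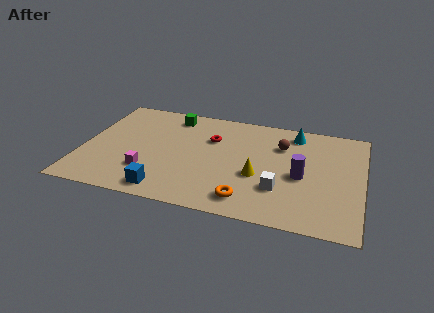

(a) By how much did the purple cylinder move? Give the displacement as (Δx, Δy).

(1.2, -1.4)

The purple cylinder started near (9.7, 5.3) and ended near (10.9, 3.9).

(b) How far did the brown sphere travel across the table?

3.2

The brown sphere was near (11.3, 3.4) before and (9.8, 6.2) after, so it travelled √(1.5² + 2.8²) ≈ 3.2 units.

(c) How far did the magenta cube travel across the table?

2.7

The magenta cube was near (0.8, 1.7) before and (3.4, 2.4) after, so it travelled √(2.6² + 0.7²) ≈ 2.7 units.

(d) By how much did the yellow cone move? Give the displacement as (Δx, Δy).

(1.0, 1.9)

The yellow cone started near (7.8, 1.5) and ended near (8.8, 3.4).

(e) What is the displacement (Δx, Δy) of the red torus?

(2.7, 1.2)

The red torus started near (3.6, 4.7) and ended near (6.3, 5.9).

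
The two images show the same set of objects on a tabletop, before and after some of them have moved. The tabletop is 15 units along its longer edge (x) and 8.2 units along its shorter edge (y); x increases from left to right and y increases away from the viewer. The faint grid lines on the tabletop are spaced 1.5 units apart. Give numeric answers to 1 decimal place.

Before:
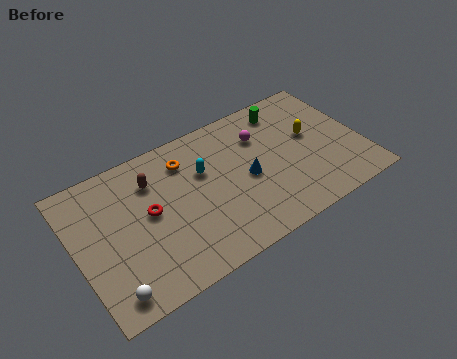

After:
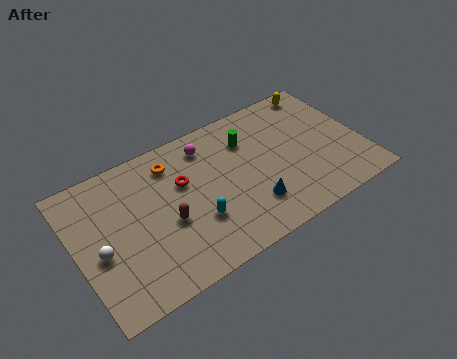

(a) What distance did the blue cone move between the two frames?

1.7

From (8.9, 3.8) to (8.8, 2.1), the blue cone covered √(0.1² + 1.7²) ≈ 1.7 units.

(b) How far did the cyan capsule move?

2.7

The cyan capsule moved from about (6.8, 5.3) to (6.0, 2.7), a distance of √(0.8² + 2.6²) ≈ 2.7.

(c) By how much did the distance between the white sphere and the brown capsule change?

-2.3

The distance was about 5.8 in the first image and 3.5 in the second, so they moved 2.3 units closer together.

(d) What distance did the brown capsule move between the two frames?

2.7

From (4.2, 6.1) to (4.6, 3.4), the brown capsule covered √(0.4² + 2.7²) ≈ 2.7 units.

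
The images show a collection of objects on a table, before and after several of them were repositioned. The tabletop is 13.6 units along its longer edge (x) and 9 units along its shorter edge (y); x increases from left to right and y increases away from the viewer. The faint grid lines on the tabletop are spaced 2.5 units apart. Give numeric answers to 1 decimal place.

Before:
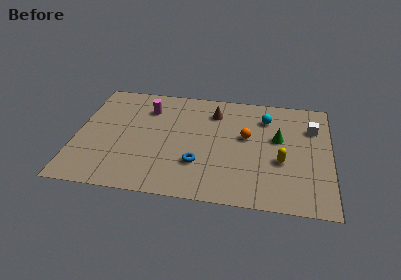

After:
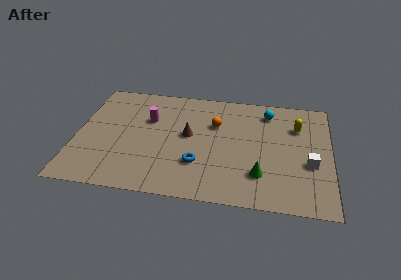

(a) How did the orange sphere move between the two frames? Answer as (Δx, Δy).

(-1.7, 0.8)

From the two frames, the orange sphere sits at roughly (9.1, 5.2) before and (7.4, 6.0) after.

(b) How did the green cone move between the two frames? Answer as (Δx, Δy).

(-0.9, -3.0)

The green cone was at about (10.8, 5.3) and moved to about (9.9, 2.3).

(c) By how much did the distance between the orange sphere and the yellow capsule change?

+1.9

They were about 2.5 units apart before and 4.4 after — 1.9 units further apart.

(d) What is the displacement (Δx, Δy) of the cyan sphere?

(0.1, 0.5)

From the two frames, the cyan sphere sits at roughly (10.1, 6.9) before and (10.2, 7.4) after.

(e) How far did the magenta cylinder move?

0.9

From (3.7, 6.8) to (3.8, 5.9), the magenta cylinder covered √(0.1² + 0.9²) ≈ 0.9 units.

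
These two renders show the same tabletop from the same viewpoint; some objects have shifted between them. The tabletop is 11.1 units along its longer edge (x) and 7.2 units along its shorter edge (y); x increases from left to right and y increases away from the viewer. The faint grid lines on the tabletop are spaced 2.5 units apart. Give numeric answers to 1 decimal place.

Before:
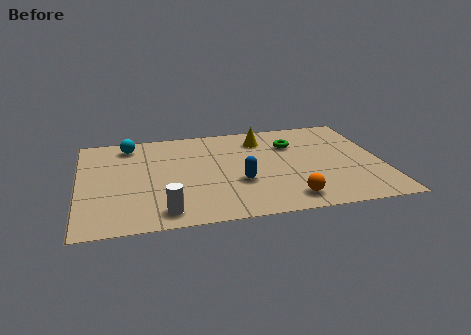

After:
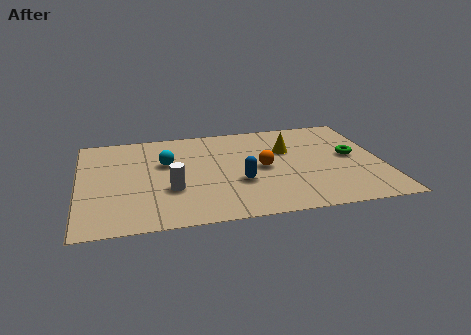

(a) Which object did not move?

the blue capsule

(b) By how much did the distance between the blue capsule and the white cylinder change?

-0.7

They were about 3.2 units apart before and 2.5 after — 0.7 units closer together.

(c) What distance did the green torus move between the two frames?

2.5

The green torus moved from about (7.9, 5.1) to (10.0, 3.8), a distance of √(2.1² + 1.3²) ≈ 2.5.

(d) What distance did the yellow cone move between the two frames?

1.3

From (6.8, 5.7) to (7.7, 4.7), the yellow cone covered √(0.9² + 1.0²) ≈ 1.3 units.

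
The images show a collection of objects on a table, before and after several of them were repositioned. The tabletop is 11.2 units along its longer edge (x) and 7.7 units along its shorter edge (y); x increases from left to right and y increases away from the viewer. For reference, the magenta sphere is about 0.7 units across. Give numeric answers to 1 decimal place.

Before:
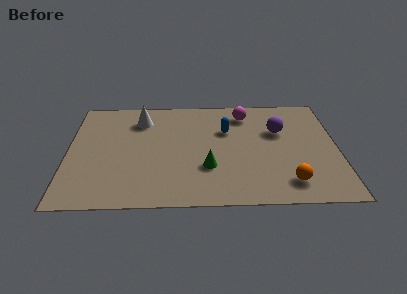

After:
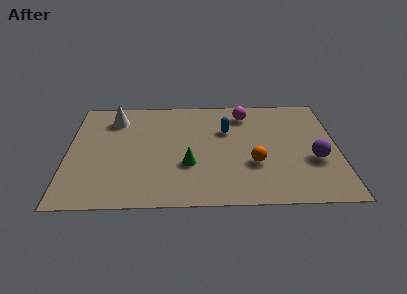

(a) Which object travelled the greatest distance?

the purple sphere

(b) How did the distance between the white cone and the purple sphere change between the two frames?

+3.0

They were about 5.9 units apart before and 8.9 after — 3.0 units further apart.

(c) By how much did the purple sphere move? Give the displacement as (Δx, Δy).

(1.4, -2.1)

The purple sphere started near (8.8, 5.0) and ended near (10.2, 2.9).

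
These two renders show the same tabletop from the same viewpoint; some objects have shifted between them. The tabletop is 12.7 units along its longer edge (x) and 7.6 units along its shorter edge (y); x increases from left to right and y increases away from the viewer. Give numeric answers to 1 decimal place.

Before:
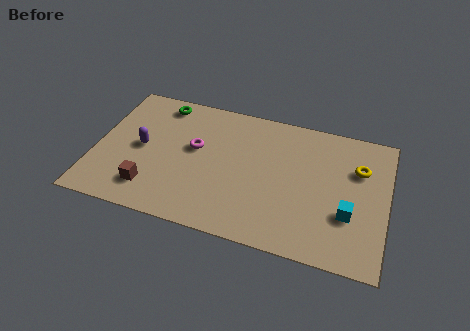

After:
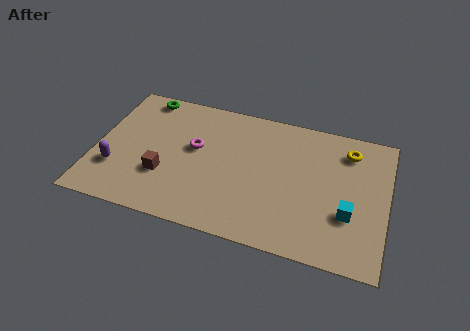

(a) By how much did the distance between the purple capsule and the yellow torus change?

+1.1

They were about 9.5 units apart before and 10.6 after — 1.1 units further apart.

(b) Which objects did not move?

the magenta torus and the cyan cube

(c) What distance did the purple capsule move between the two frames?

1.8

The purple capsule moved from about (2.0, 3.8) to (1.0, 2.3), a distance of √(1.0² + 1.5²) ≈ 1.8.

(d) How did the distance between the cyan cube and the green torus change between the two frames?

+0.8

Before: roughly 9.4 units apart; after: 10.2. That's 0.8 units further apart.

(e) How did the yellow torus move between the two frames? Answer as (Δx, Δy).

(-0.5, 0.9)

From the two frames, the yellow torus sits at roughly (11.4, 5.2) before and (10.9, 6.1) after.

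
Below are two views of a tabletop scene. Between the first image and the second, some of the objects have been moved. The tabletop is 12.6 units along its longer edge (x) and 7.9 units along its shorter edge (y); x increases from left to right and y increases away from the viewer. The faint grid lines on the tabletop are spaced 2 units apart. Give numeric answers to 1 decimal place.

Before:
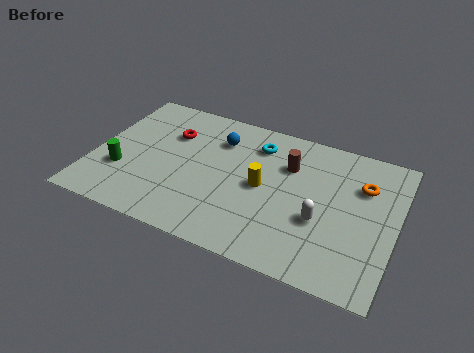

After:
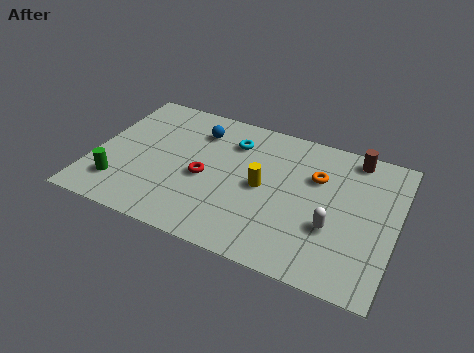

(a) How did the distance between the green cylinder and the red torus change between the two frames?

+0.4

They were about 3.4 units apart before and 3.8 after — 0.4 units further apart.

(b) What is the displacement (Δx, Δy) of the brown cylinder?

(2.6, 1.5)

From the two frames, the brown cylinder sits at roughly (8.0, 5.5) before and (10.6, 7.0) after.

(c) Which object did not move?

the yellow cylinder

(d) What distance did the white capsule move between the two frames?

0.5

The white capsule was near (9.6, 3.0) before and (10.1, 2.8) after, so it travelled √(0.5² + 0.2²) ≈ 0.5 units.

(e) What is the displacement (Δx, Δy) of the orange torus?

(-1.9, -0.2)

From the two frames, the orange torus sits at roughly (11.1, 5.5) before and (9.2, 5.3) after.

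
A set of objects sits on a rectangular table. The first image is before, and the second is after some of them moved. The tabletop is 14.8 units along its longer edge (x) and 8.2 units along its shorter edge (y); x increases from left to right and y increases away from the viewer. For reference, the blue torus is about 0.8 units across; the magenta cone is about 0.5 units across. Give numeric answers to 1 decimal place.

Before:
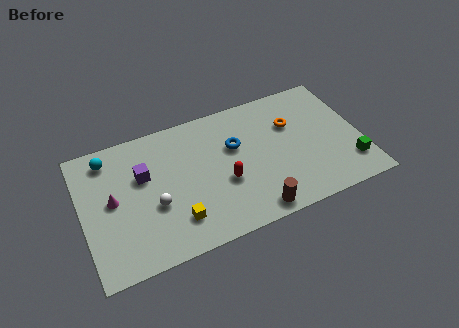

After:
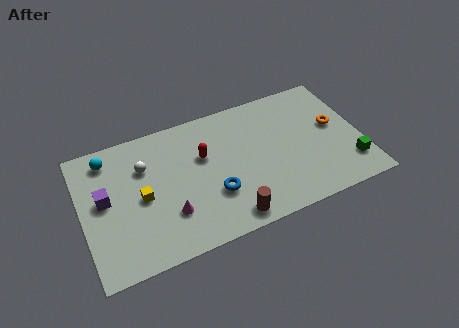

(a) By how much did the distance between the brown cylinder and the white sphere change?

+0.7

The distance was about 5.5 in the first image and 6.2 in the second, so they moved 0.7 units further apart.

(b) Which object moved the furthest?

the magenta cone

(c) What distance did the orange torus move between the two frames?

2.4

The orange torus moved from about (11.3, 5.5) to (13.5, 4.6), a distance of √(2.2² + 0.9²) ≈ 2.4.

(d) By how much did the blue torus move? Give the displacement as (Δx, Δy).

(-1.4, -2.5)

The blue torus was at about (8.2, 5.2) and moved to about (6.8, 2.7).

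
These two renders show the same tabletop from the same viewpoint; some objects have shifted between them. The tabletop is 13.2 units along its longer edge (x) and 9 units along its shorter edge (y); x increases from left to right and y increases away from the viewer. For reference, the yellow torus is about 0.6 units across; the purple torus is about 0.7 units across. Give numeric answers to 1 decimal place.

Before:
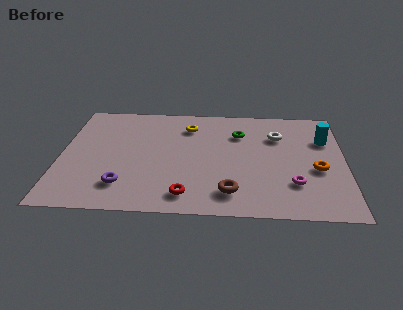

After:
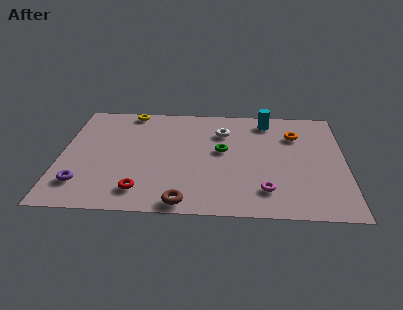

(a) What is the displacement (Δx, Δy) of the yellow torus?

(-2.8, 1.2)

The yellow torus started near (5.9, 7.0) and ended near (3.1, 8.2).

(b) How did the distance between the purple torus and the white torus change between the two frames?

-0.5

Before: roughly 8.4 units apart; after: 7.9. That's 0.5 units closer together.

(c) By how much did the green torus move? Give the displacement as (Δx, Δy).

(-0.8, -1.5)

The green torus started near (8.3, 6.5) and ended near (7.5, 5.0).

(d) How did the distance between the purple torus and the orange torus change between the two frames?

+1.7

The distance was about 9.1 in the first image and 10.8 in the second, so they moved 1.7 units further apart.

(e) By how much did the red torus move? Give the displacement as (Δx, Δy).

(-2.1, 0.2)

The red torus was at about (5.9, 1.4) and moved to about (3.8, 1.6).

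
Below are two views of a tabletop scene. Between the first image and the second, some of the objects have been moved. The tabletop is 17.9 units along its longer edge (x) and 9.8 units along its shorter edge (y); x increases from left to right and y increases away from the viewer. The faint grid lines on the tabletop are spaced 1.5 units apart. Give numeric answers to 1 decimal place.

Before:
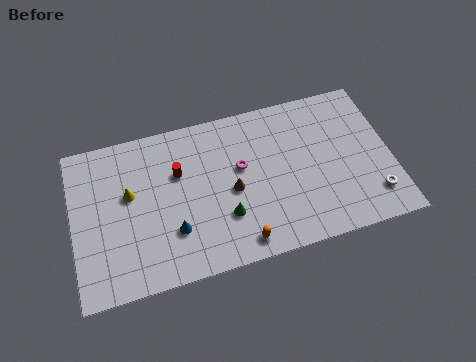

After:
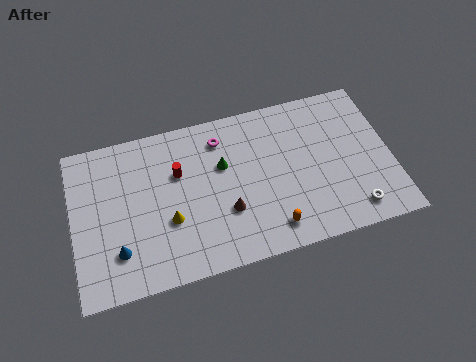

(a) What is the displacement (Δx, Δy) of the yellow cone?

(2.1, -2.2)

The yellow cone started near (3.2, 5.8) and ended near (5.3, 3.6).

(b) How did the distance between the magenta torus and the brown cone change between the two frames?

+3.2

Before: roughly 1.4 units apart; after: 4.6. That's 3.2 units further apart.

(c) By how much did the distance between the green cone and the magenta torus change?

-1.3

They were about 3.0 units apart before and 1.7 after — 1.3 units closer together.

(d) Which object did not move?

the red cylinder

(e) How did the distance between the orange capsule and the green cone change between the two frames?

+3.3

Before: roughly 1.9 units apart; after: 5.2. That's 3.3 units further apart.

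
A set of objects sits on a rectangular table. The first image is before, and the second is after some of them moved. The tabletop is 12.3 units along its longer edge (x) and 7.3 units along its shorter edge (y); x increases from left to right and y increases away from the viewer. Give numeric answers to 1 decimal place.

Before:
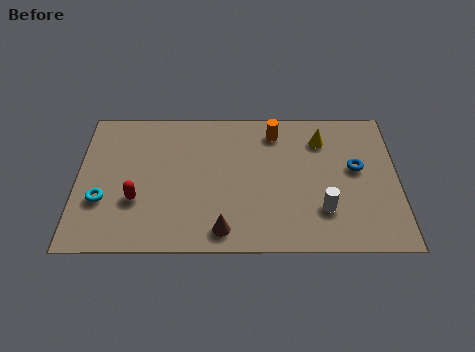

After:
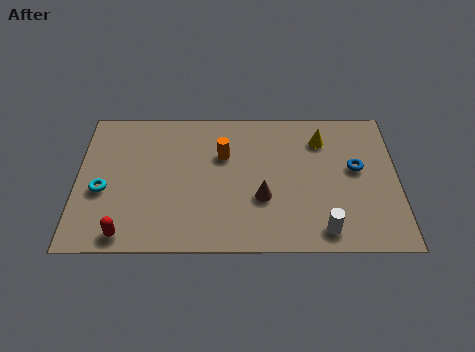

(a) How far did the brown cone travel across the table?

2.2

The brown cone was near (5.6, 1.0) before and (7.1, 2.6) after, so it travelled √(1.5² + 1.6²) ≈ 2.2 units.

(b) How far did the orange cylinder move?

2.3

From (7.6, 6.0) to (5.6, 4.8), the orange cylinder covered √(2.0² + 1.2²) ≈ 2.3 units.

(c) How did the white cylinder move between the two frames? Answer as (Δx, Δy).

(0.0, -1.0)

The white cylinder was at about (9.4, 2.0) and moved to about (9.4, 1.0).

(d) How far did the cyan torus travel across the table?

0.5

The cyan torus moved from about (1.0, 2.5) to (1.0, 3.0), a distance of √(0.0² + 0.5²) ≈ 0.5.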